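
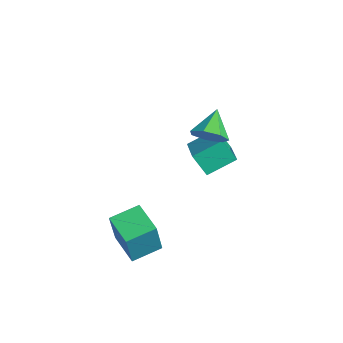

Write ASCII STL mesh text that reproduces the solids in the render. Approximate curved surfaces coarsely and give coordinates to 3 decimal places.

solid 
facet normal -0.983 -0.089 0.163
outer loop
vertex 2.381 -2.249 -1.589
vertex 2.306 -0.855 -1.283
vertex 2.042 -1.865 -3.419
endloop
endfacet
facet normal 0.052 -0.975 -0.214
outer loop
vertex 3.594 -1.725 -3.677
vertex 2.381 -2.249 -1.589
vertex 2.042 -1.865 -3.419
endloop
endfacet
facet normal -0.983 -0.089 0.163
outer loop
vertex 2.042 -1.865 -3.419
vertex 2.306 -0.855 -1.283
vertex 1.967 -0.471 -3.113
endloop
endfacet
facet normal -0.178 0.202 -0.963
outer loop
vertex 1.967 -0.471 -3.113
vertex 3.594 -1.725 -3.677
vertex 2.042 -1.865 -3.419
endloop
endfacet
facet normal 0.178 -0.202 0.963
outer loop
vertex 2.381 -2.249 -1.589
vertex 3.858 -0.715 -1.541
vertex 2.306 -0.855 -1.283
endloop
endfacet
facet normal 0.052 -0.975 -0.214
outer loop
vertex 3.933 -2.109 -1.847
vertex 2.381 -2.249 -1.589
vertex 3.594 -1.725 -3.677
endloop
endfacet
facet normal 0.178 -0.202 0.963
outer loop
vertex 3.933 -2.109 -1.847
vertex 3.858 -0.715 -1.541
vertex 2.381 -2.249 -1.589
endloop
endfacet
facet normal -0.052 0.975 0.214
outer loop
vertex 2.306 -0.855 -1.283
vertex 3.858 -0.715 -1.541
vertex 1.967 -0.471 -3.113
endloop
endfacet
facet normal -0.178 0.202 -0.963
outer loop
vertex 3.519 -0.331 -3.371
vertex 3.594 -1.725 -3.677
vertex 1.967 -0.471 -3.113
endloop
endfacet
facet normal -0.052 0.975 0.214
outer loop
vertex 1.967 -0.471 -3.113
vertex 3.858 -0.715 -1.541
vertex 3.519 -0.331 -3.371
endloop
endfacet
facet normal 0.983 0.089 -0.163
outer loop
vertex 3.519 -0.331 -3.371
vertex 3.933 -2.109 -1.847
vertex 3.594 -1.725 -3.677
endloop
endfacet
facet normal 0.983 0.089 -0.163
outer loop
vertex 3.858 -0.715 -1.541
vertex 3.933 -2.109 -1.847
vertex 3.519 -0.331 -3.371
endloop
endfacet
facet normal 0.639 -0.540 -0.548
outer loop
vertex 2.214 2.084 2.571
vertex 1.927 2.477 1.85
vertex 2.578 2.715 2.374
endloop
endfacet
facet normal 0.226 0.169 0.959
outer loop
vertex 2.214 2.084 2.571
vertex 2.578 2.715 2.374
vertex 0.993 3.263 2.65
endloop
endfacet
facet normal 0.639 -0.539 -0.549
outer loop
vertex 2.578 2.715 2.374
vertex 1.927 2.477 1.85
vertex 2.452 3.167 1.783
endloop
endfacet
facet normal 0.359 0.777 0.518
outer loop
vertex 2.578 2.715 2.374
vertex 2.452 3.167 1.783
vertex 0.993 3.263 2.65
endloop
endfacet
facet normal 0.639 -0.539 -0.549
outer loop
vertex 2.452 3.167 1.783
vertex 1.927 2.477 1.85
vertex 1.93 3.099 1.242
endloop
endfacet
facet normal -0.006 0.993 -0.119
outer loop
vertex 2.452 3.167 1.783
vertex 1.93 3.099 1.242
vertex 0.993 3.263 2.65
endloop
endfacet
facet normal 0.640 -0.539 -0.548
outer loop
vertex 1.93 3.099 1.242
vertex 1.927 2.477 1.85
vertex 1.406 2.562 1.158
endloop
endfacet
facet normal -0.593 0.653 -0.471
outer loop
vertex 1.93 3.099 1.242
vertex 1.406 2.562 1.158
vertex 0.993 3.263 2.65
endloop
endfacet
facet normal 0.640 -0.539 -0.548
outer loop
vertex 1.406 2.562 1.158
vertex 1.927 2.477 1.85
vertex 1.274 1.961 1.595
endloop
endfacet
facet normal -0.962 0.013 -0.272
outer loop
vertex 1.406 2.562 1.158
vertex 1.274 1.961 1.595
vertex 0.993 3.263 2.65
endloop
endfacet
facet normal 0.640 -0.538 -0.548
outer loop
vertex 1.274 1.961 1.595
vertex 1.927 2.477 1.85
vertex 1.634 1.748 2.224
endloop
endfacet
facet normal -0.834 -0.445 0.327
outer loop
vertex 1.274 1.961 1.595
vertex 1.634 1.748 2.224
vertex 0.993 3.263 2.65
endloop
endfacet
facet normal 0.640 -0.538 -0.548
outer loop
vertex 1.634 1.748 2.224
vertex 1.927 2.477 1.85
vertex 2.214 2.084 2.571
endloop
endfacet
facet normal -0.306 -0.375 0.875
outer loop
vertex 1.634 1.748 2.224
vertex 2.214 2.084 2.571
vertex 0.993 3.263 2.65
endloop
endfacet
facet normal -0.463 -0.366 0.808
outer loop
vertex -0.001 2.559 -1.165
vertex 0.102 3.945 -0.478
vertex -1.716 3.061 -1.92
endloop
endfacet
facet normal -0.067 -0.894 -0.443
outer loop
vertex -1.142 3.515 -2.922
vertex -0.001 2.559 -1.165
vertex -1.716 3.061 -1.92
endloop
endfacet
facet normal -0.463 -0.366 0.808
outer loop
vertex -1.716 3.061 -1.92
vertex 0.102 3.945 -0.478
vertex -1.613 4.447 -1.233
endloop
endfacet
facet normal -0.884 0.259 -0.389
outer loop
vertex -1.613 4.447 -1.233
vertex -1.142 3.515 -2.922
vertex -1.716 3.061 -1.92
endloop
endfacet
facet normal 0.884 -0.259 0.389
outer loop
vertex -0.001 2.559 -1.165
vertex 0.676 4.399 -1.48
vertex 0.102 3.945 -0.478
endloop
endfacet
facet normal -0.067 -0.894 -0.443
outer loop
vertex 0.573 3.013 -2.167
vertex -0.001 2.559 -1.165
vertex -1.142 3.515 -2.922
endloop
endfacet
facet normal 0.884 -0.259 0.389
outer loop
vertex 0.573 3.013 -2.167
vertex 0.676 4.399 -1.48
vertex -0.001 2.559 -1.165
endloop
endfacet
facet normal 0.067 0.894 0.443
outer loop
vertex 0.102 3.945 -0.478
vertex 0.676 4.399 -1.48
vertex -1.613 4.447 -1.233
endloop
endfacet
facet normal -0.884 0.259 -0.389
outer loop
vertex -1.039 4.901 -2.235
vertex -1.142 3.515 -2.922
vertex -1.613 4.447 -1.233
endloop
endfacet
facet normal 0.067 0.894 0.443
outer loop
vertex -1.613 4.447 -1.233
vertex 0.676 4.399 -1.48
vertex -1.039 4.901 -2.235
endloop
endfacet
facet normal 0.463 0.366 -0.808
outer loop
vertex -1.039 4.901 -2.235
vertex 0.573 3.013 -2.167
vertex -1.142 3.515 -2.922
endloop
endfacet
facet normal 0.463 0.366 -0.808
outer loop
vertex 0.676 4.399 -1.48
vertex 0.573 3.013 -2.167
vertex -1.039 4.901 -2.235
endloop
endfacet

endsolid


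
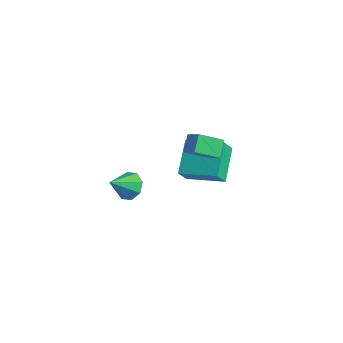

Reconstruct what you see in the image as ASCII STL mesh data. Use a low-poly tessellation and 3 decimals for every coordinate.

solid 
facet normal -0.881 -0.426 -0.208
outer loop
vertex -1.213 1.301 1.839
vertex -1.301 1.87 1.046
vertex -0.409 0.101 0.888
endloop
endfacet
facet normal 0.090 -0.581 0.809
outer loop
vertex 1.141 0.85 1.254
vertex -1.213 1.301 1.839
vertex -0.409 0.101 0.888
endloop
endfacet
facet normal -0.881 -0.426 -0.208
outer loop
vertex -0.409 0.101 0.888
vertex -1.301 1.87 1.046
vertex -0.497 0.67 0.095
endloop
endfacet
facet normal 0.465 -0.694 -0.550
outer loop
vertex -0.497 0.67 0.095
vertex 1.141 0.85 1.254
vertex -0.409 0.101 0.888
endloop
endfacet
facet normal -0.465 0.694 0.550
outer loop
vertex -1.213 1.301 1.839
vertex 0.249 2.619 1.412
vertex -1.301 1.87 1.046
endloop
endfacet
facet normal 0.090 -0.581 0.809
outer loop
vertex 0.337 2.05 2.205
vertex -1.213 1.301 1.839
vertex 1.141 0.85 1.254
endloop
endfacet
facet normal -0.465 0.694 0.550
outer loop
vertex 0.337 2.05 2.205
vertex 0.249 2.619 1.412
vertex -1.213 1.301 1.839
endloop
endfacet
facet normal -0.090 0.581 -0.809
outer loop
vertex -1.301 1.87 1.046
vertex 0.249 2.619 1.412
vertex -0.497 0.67 0.095
endloop
endfacet
facet normal 0.465 -0.694 -0.550
outer loop
vertex 1.053 1.419 0.461
vertex 1.141 0.85 1.254
vertex -0.497 0.67 0.095
endloop
endfacet
facet normal -0.090 0.581 -0.809
outer loop
vertex -0.497 0.67 0.095
vertex 0.249 2.619 1.412
vertex 1.053 1.419 0.461
endloop
endfacet
facet normal 0.881 0.426 0.208
outer loop
vertex 1.053 1.419 0.461
vertex 0.337 2.05 2.205
vertex 1.141 0.85 1.254
endloop
endfacet
facet normal 0.881 0.426 0.208
outer loop
vertex 0.249 2.619 1.412
vertex 0.337 2.05 2.205
vertex 1.053 1.419 0.461
endloop
endfacet
facet normal 0.099 0.768 -0.632
outer loop
vertex 0.937 -3.283 2.754
vertex 0.251 -3.237 2.702
vertex 0.729 -2.959 3.115
endloop
endfacet
facet normal 0.765 -0.193 0.614
outer loop
vertex 0.937 -3.283 2.754
vertex 0.729 -2.959 3.115
vertex 0.129 -4.183 3.478
endloop
endfacet
facet normal 0.097 0.770 -0.631
outer loop
vertex 0.729 -2.959 3.115
vertex 0.251 -3.237 2.702
vertex 0.24 -2.799 3.235
endloop
endfacet
facet normal 0.280 0.144 0.949
outer loop
vertex 0.729 -2.959 3.115
vertex 0.24 -2.799 3.235
vertex 0.129 -4.183 3.478
endloop
endfacet
facet normal 0.101 0.770 -0.630
outer loop
vertex 0.24 -2.799 3.235
vertex 0.251 -3.237 2.702
vertex -0.242 -2.894 3.042
endloop
endfacet
facet normal -0.397 0.190 0.898
outer loop
vertex 0.24 -2.799 3.235
vertex -0.242 -2.894 3.042
vertex 0.129 -4.183 3.478
endloop
endfacet
facet normal 0.099 0.769 -0.632
outer loop
vertex -0.242 -2.894 3.042
vertex 0.251 -3.237 2.702
vertex -0.436 -3.191 2.65
endloop
endfacet
facet normal -0.867 -0.083 0.492
outer loop
vertex -0.242 -2.894 3.042
vertex -0.436 -3.191 2.65
vertex 0.129 -4.183 3.478
endloop
endfacet
facet normal 0.099 0.769 -0.631
outer loop
vertex -0.436 -3.191 2.65
vertex 0.251 -3.237 2.702
vertex -0.227 -3.514 2.289
endloop
endfacet
facet normal -0.856 -0.516 -0.034
outer loop
vertex -0.436 -3.191 2.65
vertex -0.227 -3.514 2.289
vertex 0.129 -4.183 3.478
endloop
endfacet
facet normal 0.099 0.770 -0.631
outer loop
vertex -0.227 -3.514 2.289
vertex 0.251 -3.237 2.702
vertex 0.262 -3.675 2.169
endloop
endfacet
facet normal -0.371 -0.852 -0.368
outer loop
vertex -0.227 -3.514 2.289
vertex 0.262 -3.675 2.169
vertex 0.129 -4.183 3.478
endloop
endfacet
facet normal 0.099 0.770 -0.631
outer loop
vertex 0.262 -3.675 2.169
vertex 0.251 -3.237 2.702
vertex 0.744 -3.579 2.362
endloop
endfacet
facet normal 0.306 -0.898 -0.317
outer loop
vertex 0.262 -3.675 2.169
vertex 0.744 -3.579 2.362
vertex 0.129 -4.183 3.478
endloop
endfacet
facet normal 0.099 0.770 -0.630
outer loop
vertex 0.744 -3.579 2.362
vertex 0.251 -3.237 2.702
vertex 0.937 -3.283 2.754
endloop
endfacet
facet normal 0.776 -0.625 0.090
outer loop
vertex 0.744 -3.579 2.362
vertex 0.937 -3.283 2.754
vertex 0.129 -4.183 3.478
endloop
endfacet
facet normal -0.393 0.653 0.647
outer loop
vertex 1.179 -0.295 4.77
vertex 1.722 0.614 4.183
vertex 0.457 -0.205 4.241
endloop
endfacet
facet normal -0.449 -0.750 0.485
outer loop
vertex 0.798 -0.774 3.677
vertex 1.179 -0.295 4.77
vertex 0.457 -0.205 4.241
endloop
endfacet
facet normal -0.393 0.654 0.647
outer loop
vertex 0.457 -0.205 4.241
vertex 1.722 0.614 4.183
vertex 0.999 0.703 3.653
endloop
endfacet
facet normal -0.804 0.100 -0.587
outer loop
vertex 0.999 0.703 3.653
vertex 0.798 -0.774 3.677
vertex 0.457 -0.205 4.241
endloop
endfacet
facet normal 0.803 -0.101 0.587
outer loop
vertex 1.179 -0.295 4.77
vertex 2.063 0.045 3.619
vertex 1.722 0.614 4.183
endloop
endfacet
facet normal -0.448 -0.751 0.485
outer loop
vertex 1.521 -0.863 4.207
vertex 1.179 -0.295 4.77
vertex 0.798 -0.774 3.677
endloop
endfacet
facet normal 0.803 -0.099 0.588
outer loop
vertex 1.521 -0.863 4.207
vertex 2.063 0.045 3.619
vertex 1.179 -0.295 4.77
endloop
endfacet
facet normal 0.448 0.750 -0.486
outer loop
vertex 1.722 0.614 4.183
vertex 2.063 0.045 3.619
vertex 0.999 0.703 3.653
endloop
endfacet
facet normal -0.803 0.100 -0.588
outer loop
vertex 1.341 0.135 3.09
vertex 0.798 -0.774 3.677
vertex 0.999 0.703 3.653
endloop
endfacet
facet normal 0.449 0.751 -0.485
outer loop
vertex 0.999 0.703 3.653
vertex 2.063 0.045 3.619
vertex 1.341 0.135 3.09
endloop
endfacet
facet normal 0.394 -0.653 -0.647
outer loop
vertex 1.341 0.135 3.09
vertex 1.521 -0.863 4.207
vertex 0.798 -0.774 3.677
endloop
endfacet
facet normal 0.393 -0.653 -0.647
outer loop
vertex 2.063 0.045 3.619
vertex 1.521 -0.863 4.207
vertex 1.341 0.135 3.09
endloop
endfacet

endsolid


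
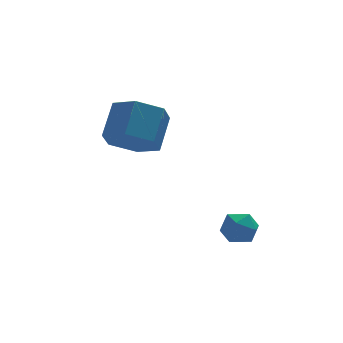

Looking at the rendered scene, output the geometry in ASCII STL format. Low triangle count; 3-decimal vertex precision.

solid 
facet normal -0.397 -0.596 -0.698
outer loop
vertex -0.314 2.138 1.398
vertex -1.234 2.299 1.784
vertex -0.876 2.907 1.061
endloop
endfacet
facet normal 0.730 0.256 -0.633
outer loop
vertex -0.314 2.138 1.398
vertex -0.876 2.907 1.061
vertex 0.273 3.02 2.431
endloop
endfacet
facet normal 0.730 0.255 -0.634
outer loop
vertex 0.273 3.02 2.431
vertex -0.876 2.907 1.061
vertex -0.289 3.789 2.093
endloop
endfacet
facet normal 0.397 0.597 0.698
outer loop
vertex 0.273 3.02 2.431
vertex -0.289 3.789 2.093
vertex -0.646 3.181 2.816
endloop
endfacet
facet normal -0.397 -0.596 -0.698
outer loop
vertex -0.876 2.907 1.061
vertex -1.234 2.299 1.784
vertex -1.796 3.067 1.447
endloop
endfacet
facet normal -0.117 0.787 -0.606
outer loop
vertex -0.876 2.907 1.061
vertex -1.796 3.067 1.447
vertex -0.289 3.789 2.093
endloop
endfacet
facet normal -0.117 0.787 -0.606
outer loop
vertex -0.289 3.789 2.093
vertex -1.796 3.067 1.447
vertex -1.208 3.95 2.479
endloop
endfacet
facet normal 0.397 0.596 0.698
outer loop
vertex -0.289 3.789 2.093
vertex -1.208 3.95 2.479
vertex -0.646 3.181 2.816
endloop
endfacet
facet normal -0.397 -0.596 -0.698
outer loop
vertex -1.796 3.067 1.447
vertex -1.234 2.299 1.784
vertex -2.153 2.46 2.169
endloop
endfacet
facet normal -0.847 0.531 0.028
outer loop
vertex -1.796 3.067 1.447
vertex -2.153 2.46 2.169
vertex -1.208 3.95 2.479
endloop
endfacet
facet normal -0.847 0.531 0.028
outer loop
vertex -1.208 3.95 2.479
vertex -2.153 2.46 2.169
vertex -1.566 3.342 3.202
endloop
endfacet
facet normal 0.397 0.596 0.698
outer loop
vertex -1.208 3.95 2.479
vertex -1.566 3.342 3.202
vertex -0.646 3.181 2.816
endloop
endfacet
facet normal -0.397 -0.597 -0.698
outer loop
vertex -2.153 2.46 2.169
vertex -1.234 2.299 1.784
vertex -1.591 1.691 2.507
endloop
endfacet
facet normal -0.731 -0.256 0.633
outer loop
vertex -2.153 2.46 2.169
vertex -1.591 1.691 2.507
vertex -1.566 3.342 3.202
endloop
endfacet
facet normal -0.730 -0.256 0.634
outer loop
vertex -1.566 3.342 3.202
vertex -1.591 1.691 2.507
vertex -1.004 2.573 3.539
endloop
endfacet
facet normal 0.397 0.596 0.698
outer loop
vertex -1.566 3.342 3.202
vertex -1.004 2.573 3.539
vertex -0.646 3.181 2.816
endloop
endfacet
facet normal -0.397 -0.596 -0.698
outer loop
vertex -1.591 1.691 2.507
vertex -1.234 2.299 1.784
vertex -0.672 1.53 2.121
endloop
endfacet
facet normal 0.117 -0.787 0.606
outer loop
vertex -1.591 1.691 2.507
vertex -0.672 1.53 2.121
vertex -1.004 2.573 3.539
endloop
endfacet
facet normal 0.117 -0.787 0.606
outer loop
vertex -1.004 2.573 3.539
vertex -0.672 1.53 2.121
vertex -0.084 2.413 3.153
endloop
endfacet
facet normal 0.397 0.596 0.698
outer loop
vertex -1.004 2.573 3.539
vertex -0.084 2.413 3.153
vertex -0.646 3.181 2.816
endloop
endfacet
facet normal -0.397 -0.596 -0.698
outer loop
vertex -0.672 1.53 2.121
vertex -1.234 2.299 1.784
vertex -0.314 2.138 1.398
endloop
endfacet
facet normal 0.847 -0.531 -0.028
outer loop
vertex -0.672 1.53 2.121
vertex -0.314 2.138 1.398
vertex -0.084 2.413 3.153
endloop
endfacet
facet normal 0.847 -0.531 -0.028
outer loop
vertex -0.084 2.413 3.153
vertex -0.314 2.138 1.398
vertex 0.273 3.02 2.431
endloop
endfacet
facet normal 0.397 0.596 0.698
outer loop
vertex -0.084 2.413 3.153
vertex 0.273 3.02 2.431
vertex -0.646 3.181 2.816
endloop
endfacet
facet normal -0.272 0.887 0.374
outer loop
vertex 1.086 -0.294 -1.066
vertex 1.135 -0.554 -0.413
vertex 1.696 -0.255 -0.715
endloop
endfacet
facet normal 0.078 0.967 -0.244
outer loop
vertex 1.086 -0.294 -1.066
vertex 1.696 -0.255 -0.715
vertex 1.693 -0.427 -1.398
endloop
endfacet
facet normal -0.276 0.605 -0.747
outer loop
vertex 1.086 -0.294 -1.066
vertex 1.693 -0.427 -1.398
vertex 1.129 -0.832 -1.518
endloop
endfacet
facet normal -0.846 0.302 -0.440
outer loop
vertex 1.086 -0.294 -1.066
vertex 1.129 -0.832 -1.518
vertex 0.784 -0.911 -0.909
endloop
endfacet
facet normal -0.842 0.476 0.253
outer loop
vertex 1.086 -0.294 -1.066
vertex 0.784 -0.911 -0.909
vertex 1.135 -0.554 -0.413
endloop
endfacet
facet normal 0.723 0.669 -0.172
outer loop
vertex 1.693 -0.427 -1.398
vertex 1.696 -0.255 -0.715
vertex 2.116 -0.769 -0.951
endloop
endfacet
facet normal 0.157 0.540 0.827
outer loop
vertex 1.696 -0.255 -0.715
vertex 1.135 -0.554 -0.413
vertex 1.771 -0.848 -0.342
endloop
endfacet
facet normal -0.766 -0.123 0.631
outer loop
vertex 1.135 -0.554 -0.413
vertex 0.784 -0.911 -0.909
vertex 1.207 -1.253 -0.462
endloop
endfacet
facet normal -0.772 -0.406 -0.490
outer loop
vertex 0.784 -0.911 -0.909
vertex 1.129 -0.832 -1.518
vertex 1.204 -1.425 -1.145
endloop
endfacet
facet normal 0.149 0.084 -0.985
outer loop
vertex 1.129 -0.832 -1.518
vertex 1.693 -0.427 -1.398
vertex 1.765 -1.126 -1.447
endloop
endfacet
facet normal 0.846 -0.302 0.440
outer loop
vertex 1.814 -1.386 -0.794
vertex 2.116 -0.769 -0.951
vertex 1.771 -0.848 -0.342
endloop
endfacet
facet normal 0.276 -0.605 0.747
outer loop
vertex 1.814 -1.386 -0.794
vertex 1.771 -0.848 -0.342
vertex 1.207 -1.253 -0.462
endloop
endfacet
facet normal -0.078 -0.967 0.244
outer loop
vertex 1.814 -1.386 -0.794
vertex 1.207 -1.253 -0.462
vertex 1.204 -1.425 -1.145
endloop
endfacet
facet normal 0.272 -0.887 -0.374
outer loop
vertex 1.814 -1.386 -0.794
vertex 1.204 -1.425 -1.145
vertex 1.765 -1.126 -1.447
endloop
endfacet
facet normal 0.842 -0.476 -0.253
outer loop
vertex 1.814 -1.386 -0.794
vertex 1.765 -1.126 -1.447
vertex 2.116 -0.769 -0.951
endloop
endfacet
facet normal 0.772 0.406 0.490
outer loop
vertex 1.771 -0.848 -0.342
vertex 2.116 -0.769 -0.951
vertex 1.696 -0.255 -0.715
endloop
endfacet
facet normal -0.149 -0.084 0.985
outer loop
vertex 1.207 -1.253 -0.462
vertex 1.771 -0.848 -0.342
vertex 1.135 -0.554 -0.413
endloop
endfacet
facet normal -0.723 -0.669 0.172
outer loop
vertex 1.204 -1.425 -1.145
vertex 1.207 -1.253 -0.462
vertex 0.784 -0.911 -0.909
endloop
endfacet
facet normal -0.157 -0.540 -0.827
outer loop
vertex 1.765 -1.126 -1.447
vertex 1.204 -1.425 -1.145
vertex 1.129 -0.832 -1.518
endloop
endfacet
facet normal 0.766 0.123 -0.631
outer loop
vertex 2.116 -0.769 -0.951
vertex 1.765 -1.126 -1.447
vertex 1.693 -0.427 -1.398
endloop
endfacet

endsolid


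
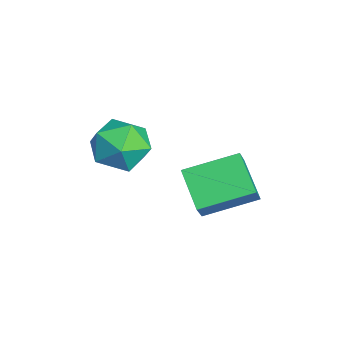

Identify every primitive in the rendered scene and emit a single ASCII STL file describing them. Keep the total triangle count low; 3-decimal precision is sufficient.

solid 
facet normal -0.543 0.389 0.744
outer loop
vertex -0.412 -0.391 -0.277
vertex -0.661 -1.485 0.114
vertex 0.3 -0.914 0.517
endloop
endfacet
facet normal -0.012 0.830 0.558
outer loop
vertex -0.412 -0.391 -0.277
vertex 0.3 -0.914 0.517
vertex 0.768 -0.3 -0.386
endloop
endfacet
facet normal -0.088 0.987 -0.133
outer loop
vertex -0.412 -0.391 -0.277
vertex 0.768 -0.3 -0.386
vertex 0.095 -0.49 -1.347
endloop
endfacet
facet normal -0.666 0.644 -0.375
outer loop
vertex -0.412 -0.391 -0.277
vertex 0.095 -0.49 -1.347
vertex -0.788 -1.223 -1.038
endloop
endfacet
facet normal -0.947 0.275 0.167
outer loop
vertex -0.412 -0.391 -0.277
vertex -0.788 -1.223 -1.038
vertex -0.661 -1.485 0.114
endloop
endfacet
facet normal 0.603 0.479 0.638
outer loop
vertex 0.768 -0.3 -0.386
vertex 0.3 -0.914 0.517
vertex 1.248 -1.337 -0.062
endloop
endfacet
facet normal -0.255 -0.233 0.938
outer loop
vertex 0.3 -0.914 0.517
vertex -0.661 -1.485 0.114
vertex 0.365 -2.07 0.247
endloop
endfacet
facet normal -0.908 -0.419 0.005
outer loop
vertex -0.661 -1.485 0.114
vertex -0.788 -1.223 -1.038
vertex -0.308 -2.26 -0.714
endloop
endfacet
facet normal -0.454 0.178 -0.873
outer loop
vertex -0.788 -1.223 -1.038
vertex 0.095 -0.49 -1.347
vertex 0.16 -1.646 -1.617
endloop
endfacet
facet normal 0.480 0.733 -0.481
outer loop
vertex 0.095 -0.49 -1.347
vertex 0.768 -0.3 -0.386
vertex 1.121 -1.075 -1.214
endloop
endfacet
facet normal 0.666 -0.644 0.375
outer loop
vertex 0.872 -2.169 -0.823
vertex 1.248 -1.337 -0.062
vertex 0.365 -2.07 0.247
endloop
endfacet
facet normal 0.088 -0.987 0.133
outer loop
vertex 0.872 -2.169 -0.823
vertex 0.365 -2.07 0.247
vertex -0.308 -2.26 -0.714
endloop
endfacet
facet normal 0.012 -0.830 -0.558
outer loop
vertex 0.872 -2.169 -0.823
vertex -0.308 -2.26 -0.714
vertex 0.16 -1.646 -1.617
endloop
endfacet
facet normal 0.543 -0.389 -0.744
outer loop
vertex 0.872 -2.169 -0.823
vertex 0.16 -1.646 -1.617
vertex 1.121 -1.075 -1.214
endloop
endfacet
facet normal 0.947 -0.275 -0.167
outer loop
vertex 0.872 -2.169 -0.823
vertex 1.121 -1.075 -1.214
vertex 1.248 -1.337 -0.062
endloop
endfacet
facet normal 0.454 -0.178 0.873
outer loop
vertex 0.365 -2.07 0.247
vertex 1.248 -1.337 -0.062
vertex 0.3 -0.914 0.517
endloop
endfacet
facet normal -0.480 -0.733 0.481
outer loop
vertex -0.308 -2.26 -0.714
vertex 0.365 -2.07 0.247
vertex -0.661 -1.485 0.114
endloop
endfacet
facet normal -0.603 -0.479 -0.638
outer loop
vertex 0.16 -1.646 -1.617
vertex -0.308 -2.26 -0.714
vertex -0.788 -1.223 -1.038
endloop
endfacet
facet normal 0.255 0.233 -0.938
outer loop
vertex 1.121 -1.075 -1.214
vertex 0.16 -1.646 -1.617
vertex 0.095 -0.49 -1.347
endloop
endfacet
facet normal 0.908 0.419 -0.005
outer loop
vertex 1.248 -1.337 -0.062
vertex 1.121 -1.075 -1.214
vertex 0.768 -0.3 -0.386
endloop
endfacet
facet normal -0.830 -0.213 0.515
outer loop
vertex 0.351 0.728 -1.94
vertex 0.227 2.729 -1.312
vertex -0.292 0.981 -2.872
endloop
endfacet
facet normal 0.059 -0.952 -0.299
outer loop
vertex 1.153 1.351 -3.768
vertex 0.351 0.728 -1.94
vertex -0.292 0.981 -2.872
endloop
endfacet
facet normal -0.830 -0.213 0.515
outer loop
vertex -0.292 0.981 -2.872
vertex 0.227 2.729 -1.312
vertex -0.416 2.981 -2.244
endloop
endfacet
facet normal -0.554 0.218 -0.803
outer loop
vertex -0.416 2.981 -2.244
vertex 1.153 1.351 -3.768
vertex -0.292 0.981 -2.872
endloop
endfacet
facet normal 0.554 -0.218 0.804
outer loop
vertex 0.351 0.728 -1.94
vertex 1.672 3.099 -2.208
vertex 0.227 2.729 -1.312
endloop
endfacet
facet normal 0.059 -0.953 -0.299
outer loop
vertex 1.796 1.099 -2.836
vertex 0.351 0.728 -1.94
vertex 1.153 1.351 -3.768
endloop
endfacet
facet normal 0.554 -0.218 0.803
outer loop
vertex 1.796 1.099 -2.836
vertex 1.672 3.099 -2.208
vertex 0.351 0.728 -1.94
endloop
endfacet
facet normal -0.059 0.953 0.298
outer loop
vertex 0.227 2.729 -1.312
vertex 1.672 3.099 -2.208
vertex -0.416 2.981 -2.244
endloop
endfacet
facet normal -0.554 0.218 -0.803
outer loop
vertex 1.029 3.352 -3.14
vertex 1.153 1.351 -3.768
vertex -0.416 2.981 -2.244
endloop
endfacet
facet normal -0.059 0.952 0.299
outer loop
vertex -0.416 2.981 -2.244
vertex 1.672 3.099 -2.208
vertex 1.029 3.352 -3.14
endloop
endfacet
facet normal 0.830 0.213 -0.515
outer loop
vertex 1.029 3.352 -3.14
vertex 1.796 1.099 -2.836
vertex 1.153 1.351 -3.768
endloop
endfacet
facet normal 0.830 0.213 -0.515
outer loop
vertex 1.672 3.099 -2.208
vertex 1.796 1.099 -2.836
vertex 1.029 3.352 -3.14
endloop
endfacet

endsolid


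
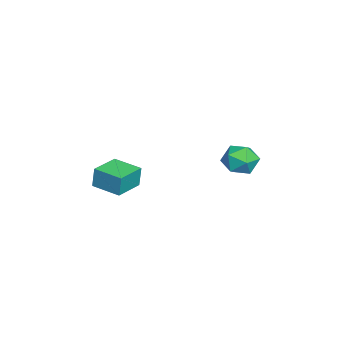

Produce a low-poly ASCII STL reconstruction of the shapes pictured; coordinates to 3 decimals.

solid 
facet normal -0.869 0.491 -0.055
outer loop
vertex -0.305 -2.303 -0.551
vertex 0.491 -0.909 -0.675
vertex -0.294 -2.415 -1.736
endloop
endfacet
facet normal -0.494 -0.866 0.077
outer loop
vertex 1.149 -3.231 -1.645
vertex -0.305 -2.303 -0.551
vertex -0.294 -2.415 -1.736
endloop
endfacet
facet normal -0.869 0.492 -0.055
outer loop
vertex -0.294 -2.415 -1.736
vertex 0.491 -0.909 -0.675
vertex 0.503 -1.021 -1.86
endloop
endfacet
facet normal 0.010 -0.094 -0.996
outer loop
vertex 0.503 -1.021 -1.86
vertex 1.149 -3.231 -1.645
vertex -0.294 -2.415 -1.736
endloop
endfacet
facet normal -0.010 0.094 0.996
outer loop
vertex -0.305 -2.303 -0.551
vertex 1.934 -1.725 -0.584
vertex 0.491 -0.909 -0.675
endloop
endfacet
facet normal -0.495 -0.866 0.077
outer loop
vertex 1.137 -3.119 -0.46
vertex -0.305 -2.303 -0.551
vertex 1.149 -3.231 -1.645
endloop
endfacet
facet normal -0.010 0.094 0.996
outer loop
vertex 1.137 -3.119 -0.46
vertex 1.934 -1.725 -0.584
vertex -0.305 -2.303 -0.551
endloop
endfacet
facet normal 0.494 0.866 -0.077
outer loop
vertex 0.491 -0.909 -0.675
vertex 1.934 -1.725 -0.584
vertex 0.503 -1.021 -1.86
endloop
endfacet
facet normal 0.010 -0.094 -0.996
outer loop
vertex 1.945 -1.837 -1.769
vertex 1.149 -3.231 -1.645
vertex 0.503 -1.021 -1.86
endloop
endfacet
facet normal 0.495 0.866 -0.077
outer loop
vertex 0.503 -1.021 -1.86
vertex 1.934 -1.725 -0.584
vertex 1.945 -1.837 -1.769
endloop
endfacet
facet normal 0.869 -0.491 0.055
outer loop
vertex 1.945 -1.837 -1.769
vertex 1.137 -3.119 -0.46
vertex 1.149 -3.231 -1.645
endloop
endfacet
facet normal 0.869 -0.492 0.055
outer loop
vertex 1.934 -1.725 -0.584
vertex 1.137 -3.119 -0.46
vertex 1.945 -1.837 -1.769
endloop
endfacet
facet normal -0.545 0.838 -0.040
outer loop
vertex 0.248 4.442 -0.263
vertex -0.018 4.316 0.713
vertex 0.819 4.849 0.477
endloop
endfacet
facet normal 0.010 0.873 -0.488
outer loop
vertex 0.248 4.442 -0.263
vertex 0.819 4.849 0.477
vertex 1.265 4.398 -0.321
endloop
endfacet
facet normal -0.040 0.327 -0.944
outer loop
vertex 0.248 4.442 -0.263
vertex 1.265 4.398 -0.321
vertex 0.704 3.586 -0.579
endloop
endfacet
facet normal -0.626 -0.046 -0.778
outer loop
vertex 0.248 4.442 -0.263
vertex 0.704 3.586 -0.579
vertex -0.088 3.535 0.061
endloop
endfacet
facet normal -0.938 0.268 -0.221
outer loop
vertex 0.248 4.442 -0.263
vertex -0.088 3.535 0.061
vertex -0.018 4.316 0.713
endloop
endfacet
facet normal 0.607 0.788 -0.106
outer loop
vertex 1.265 4.398 -0.321
vertex 0.819 4.849 0.477
vertex 1.628 4.245 0.619
endloop
endfacet
facet normal -0.291 0.730 0.618
outer loop
vertex 0.819 4.849 0.477
vertex -0.018 4.316 0.713
vertex 0.836 4.194 1.259
endloop
endfacet
facet normal -0.926 -0.190 0.327
outer loop
vertex -0.018 4.316 0.713
vertex -0.088 3.535 0.061
vertex 0.275 3.382 1.001
endloop
endfacet
facet normal -0.421 -0.700 -0.577
outer loop
vertex -0.088 3.535 0.061
vertex 0.704 3.586 -0.579
vertex 0.721 2.931 0.203
endloop
endfacet
facet normal 0.527 -0.095 -0.845
outer loop
vertex 0.704 3.586 -0.579
vertex 1.265 4.398 -0.321
vertex 1.558 3.464 -0.033
endloop
endfacet
facet normal 0.626 0.046 0.778
outer loop
vertex 1.292 3.338 0.943
vertex 1.628 4.245 0.619
vertex 0.836 4.194 1.259
endloop
endfacet
facet normal 0.040 -0.327 0.944
outer loop
vertex 1.292 3.338 0.943
vertex 0.836 4.194 1.259
vertex 0.275 3.382 1.001
endloop
endfacet
facet normal -0.010 -0.873 0.488
outer loop
vertex 1.292 3.338 0.943
vertex 0.275 3.382 1.001
vertex 0.721 2.931 0.203
endloop
endfacet
facet normal 0.545 -0.838 0.040
outer loop
vertex 1.292 3.338 0.943
vertex 0.721 2.931 0.203
vertex 1.558 3.464 -0.033
endloop
endfacet
facet normal 0.938 -0.268 0.221
outer loop
vertex 1.292 3.338 0.943
vertex 1.558 3.464 -0.033
vertex 1.628 4.245 0.619
endloop
endfacet
facet normal 0.421 0.700 0.577
outer loop
vertex 0.836 4.194 1.259
vertex 1.628 4.245 0.619
vertex 0.819 4.849 0.477
endloop
endfacet
facet normal -0.527 0.095 0.845
outer loop
vertex 0.275 3.382 1.001
vertex 0.836 4.194 1.259
vertex -0.018 4.316 0.713
endloop
endfacet
facet normal -0.607 -0.788 0.106
outer loop
vertex 0.721 2.931 0.203
vertex 0.275 3.382 1.001
vertex -0.088 3.535 0.061
endloop
endfacet
facet normal 0.291 -0.730 -0.618
outer loop
vertex 1.558 3.464 -0.033
vertex 0.721 2.931 0.203
vertex 0.704 3.586 -0.579
endloop
endfacet
facet normal 0.926 0.190 -0.327
outer loop
vertex 1.628 4.245 0.619
vertex 1.558 3.464 -0.033
vertex 1.265 4.398 -0.321
endloop
endfacet

endsolid


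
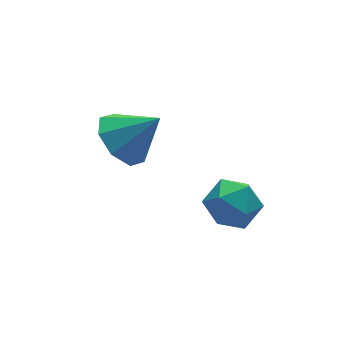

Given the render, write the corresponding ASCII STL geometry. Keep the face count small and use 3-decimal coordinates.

solid 
facet normal -0.639 0.323 -0.699
outer loop
vertex 2.157 3.497 -3.055
vertex 1.499 3.457 -2.472
vertex 2.078 4.074 -2.716
endloop
endfacet
facet normal 0.981 0.179 -0.076
outer loop
vertex 2.157 3.497 -3.055
vertex 2.078 4.074 -2.716
vertex 2.361 3.023 -1.528
endloop
endfacet
facet normal -0.638 0.322 -0.700
outer loop
vertex 2.078 4.074 -2.716
vertex 1.499 3.457 -2.472
vertex 1.659 4.29 -2.235
endloop
endfacet
facet normal 0.718 0.597 0.357
outer loop
vertex 2.078 4.074 -2.716
vertex 1.659 4.29 -2.235
vertex 2.361 3.023 -1.528
endloop
endfacet
facet normal -0.639 0.322 -0.699
outer loop
vertex 1.659 4.29 -2.235
vertex 1.499 3.457 -2.472
vertex 1.147 4.018 -1.892
endloop
endfacet
facet normal 0.228 0.568 0.791
outer loop
vertex 1.659 4.29 -2.235
vertex 1.147 4.018 -1.892
vertex 2.361 3.023 -1.528
endloop
endfacet
facet normal -0.638 0.322 -0.699
outer loop
vertex 1.147 4.018 -1.892
vertex 1.499 3.457 -2.472
vertex 0.841 3.418 -1.889
endloop
endfacet
facet normal -0.203 0.108 0.973
outer loop
vertex 1.147 4.018 -1.892
vertex 0.841 3.418 -1.889
vertex 2.361 3.023 -1.528
endloop
endfacet
facet normal -0.638 0.322 -0.699
outer loop
vertex 0.841 3.418 -1.889
vertex 1.499 3.457 -2.472
vertex 0.92 2.841 -2.227
endloop
endfacet
facet normal -0.322 -0.511 0.797
outer loop
vertex 0.841 3.418 -1.889
vertex 0.92 2.841 -2.227
vertex 2.361 3.023 -1.528
endloop
endfacet
facet normal -0.638 0.322 -0.699
outer loop
vertex 0.92 2.841 -2.227
vertex 1.499 3.457 -2.472
vertex 1.339 2.625 -2.709
endloop
endfacet
facet normal -0.060 -0.929 0.365
outer loop
vertex 0.92 2.841 -2.227
vertex 1.339 2.625 -2.709
vertex 2.361 3.023 -1.528
endloop
endfacet
facet normal -0.639 0.322 -0.699
outer loop
vertex 1.339 2.625 -2.709
vertex 1.499 3.457 -2.472
vertex 1.851 2.897 -3.052
endloop
endfacet
facet normal 0.431 -0.900 -0.070
outer loop
vertex 1.339 2.625 -2.709
vertex 1.851 2.897 -3.052
vertex 2.361 3.023 -1.528
endloop
endfacet
facet normal -0.639 0.322 -0.699
outer loop
vertex 1.851 2.897 -3.052
vertex 1.499 3.457 -2.472
vertex 2.157 3.497 -3.055
endloop
endfacet
facet normal 0.862 -0.441 -0.252
outer loop
vertex 1.851 2.897 -3.052
vertex 2.157 3.497 -3.055
vertex 2.361 3.023 -1.528
endloop
endfacet
facet normal -0.625 0.461 0.630
outer loop
vertex 2.626 1.189 -3.442
vertex 2.848 0.682 -2.851
vertex 3.249 1.376 -2.961
endloop
endfacet
facet normal -0.379 0.915 0.136
outer loop
vertex 2.626 1.189 -3.442
vertex 3.249 1.376 -2.961
vertex 3.297 1.514 -3.758
endloop
endfacet
facet normal -0.557 0.658 -0.506
outer loop
vertex 2.626 1.189 -3.442
vertex 3.297 1.514 -3.758
vertex 2.924 0.905 -4.139
endloop
endfacet
facet normal -0.912 0.046 -0.409
outer loop
vertex 2.626 1.189 -3.442
vertex 2.924 0.905 -4.139
vertex 2.647 0.391 -3.579
endloop
endfacet
facet normal -0.953 -0.075 0.293
outer loop
vertex 2.626 1.189 -3.442
vertex 2.647 0.391 -3.579
vertex 2.848 0.682 -2.851
endloop
endfacet
facet normal 0.332 0.926 0.180
outer loop
vertex 3.297 1.514 -3.758
vertex 3.249 1.376 -2.961
vertex 3.933 1.209 -3.361
endloop
endfacet
facet normal -0.064 0.192 0.979
outer loop
vertex 3.249 1.376 -2.961
vertex 2.848 0.682 -2.851
vertex 3.656 0.695 -2.801
endloop
endfacet
facet normal -0.595 -0.676 0.435
outer loop
vertex 2.848 0.682 -2.851
vertex 2.647 0.391 -3.579
vertex 3.283 0.086 -3.182
endloop
endfacet
facet normal -0.527 -0.480 -0.701
outer loop
vertex 2.647 0.391 -3.579
vertex 2.924 0.905 -4.139
vertex 3.331 0.224 -3.979
endloop
endfacet
facet normal 0.045 0.510 -0.859
outer loop
vertex 2.924 0.905 -4.139
vertex 3.297 1.514 -3.758
vertex 3.732 0.918 -4.089
endloop
endfacet
facet normal 0.912 -0.046 0.409
outer loop
vertex 3.954 0.411 -3.498
vertex 3.933 1.209 -3.361
vertex 3.656 0.695 -2.801
endloop
endfacet
facet normal 0.557 -0.658 0.506
outer loop
vertex 3.954 0.411 -3.498
vertex 3.656 0.695 -2.801
vertex 3.283 0.086 -3.182
endloop
endfacet
facet normal 0.379 -0.915 -0.136
outer loop
vertex 3.954 0.411 -3.498
vertex 3.283 0.086 -3.182
vertex 3.331 0.224 -3.979
endloop
endfacet
facet normal 0.625 -0.461 -0.630
outer loop
vertex 3.954 0.411 -3.498
vertex 3.331 0.224 -3.979
vertex 3.732 0.918 -4.089
endloop
endfacet
facet normal 0.953 0.075 -0.293
outer loop
vertex 3.954 0.411 -3.498
vertex 3.732 0.918 -4.089
vertex 3.933 1.209 -3.361
endloop
endfacet
facet normal 0.527 0.480 0.701
outer loop
vertex 3.656 0.695 -2.801
vertex 3.933 1.209 -3.361
vertex 3.249 1.376 -2.961
endloop
endfacet
facet normal -0.045 -0.510 0.859
outer loop
vertex 3.283 0.086 -3.182
vertex 3.656 0.695 -2.801
vertex 2.848 0.682 -2.851
endloop
endfacet
facet normal -0.332 -0.926 -0.180
outer loop
vertex 3.331 0.224 -3.979
vertex 3.283 0.086 -3.182
vertex 2.647 0.391 -3.579
endloop
endfacet
facet normal 0.064 -0.192 -0.979
outer loop
vertex 3.732 0.918 -4.089
vertex 3.331 0.224 -3.979
vertex 2.924 0.905 -4.139
endloop
endfacet
facet normal 0.595 0.676 -0.435
outer loop
vertex 3.933 1.209 -3.361
vertex 3.732 0.918 -4.089
vertex 3.297 1.514 -3.758
endloop
endfacet

endsolid


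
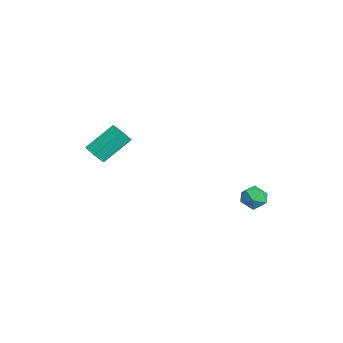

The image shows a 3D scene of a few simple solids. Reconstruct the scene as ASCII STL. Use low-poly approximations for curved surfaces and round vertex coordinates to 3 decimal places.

solid 
facet normal -0.205 0.705 0.679
outer loop
vertex 3.788 3.059 -3.44
vertex 3.425 2.58 -3.052
vertex 4.125 2.675 -2.939
endloop
endfacet
facet normal 0.420 0.834 0.357
outer loop
vertex 3.788 3.059 -3.44
vertex 4.125 2.675 -2.939
vertex 4.437 2.789 -3.572
endloop
endfacet
facet normal 0.300 0.890 -0.344
outer loop
vertex 3.788 3.059 -3.44
vertex 4.437 2.789 -3.572
vertex 3.93 2.765 -4.076
endloop
endfacet
facet normal -0.400 0.794 -0.457
outer loop
vertex 3.788 3.059 -3.44
vertex 3.93 2.765 -4.076
vertex 3.305 2.635 -3.754
endloop
endfacet
facet normal -0.711 0.681 0.175
outer loop
vertex 3.788 3.059 -3.44
vertex 3.305 2.635 -3.754
vertex 3.425 2.58 -3.052
endloop
endfacet
facet normal 0.843 0.270 0.464
outer loop
vertex 4.437 2.789 -3.572
vertex 4.125 2.675 -2.939
vertex 4.475 2.145 -3.266
endloop
endfacet
facet normal -0.167 0.062 0.984
outer loop
vertex 4.125 2.675 -2.939
vertex 3.425 2.58 -3.052
vertex 3.85 2.015 -2.944
endloop
endfacet
facet normal -0.985 0.023 0.170
outer loop
vertex 3.425 2.58 -3.052
vertex 3.305 2.635 -3.754
vertex 3.343 1.991 -3.448
endloop
endfacet
facet normal -0.482 0.207 -0.851
outer loop
vertex 3.305 2.635 -3.754
vertex 3.93 2.765 -4.076
vertex 3.655 2.105 -4.081
endloop
endfacet
facet normal 0.649 0.360 -0.670
outer loop
vertex 3.93 2.765 -4.076
vertex 4.437 2.789 -3.572
vertex 4.355 2.2 -3.968
endloop
endfacet
facet normal 0.400 -0.794 0.457
outer loop
vertex 3.992 1.721 -3.58
vertex 4.475 2.145 -3.266
vertex 3.85 2.015 -2.944
endloop
endfacet
facet normal -0.300 -0.890 0.344
outer loop
vertex 3.992 1.721 -3.58
vertex 3.85 2.015 -2.944
vertex 3.343 1.991 -3.448
endloop
endfacet
facet normal -0.420 -0.834 -0.357
outer loop
vertex 3.992 1.721 -3.58
vertex 3.343 1.991 -3.448
vertex 3.655 2.105 -4.081
endloop
endfacet
facet normal 0.205 -0.705 -0.679
outer loop
vertex 3.992 1.721 -3.58
vertex 3.655 2.105 -4.081
vertex 4.355 2.2 -3.968
endloop
endfacet
facet normal 0.711 -0.681 -0.175
outer loop
vertex 3.992 1.721 -3.58
vertex 4.355 2.2 -3.968
vertex 4.475 2.145 -3.266
endloop
endfacet
facet normal 0.482 -0.207 0.851
outer loop
vertex 3.85 2.015 -2.944
vertex 4.475 2.145 -3.266
vertex 4.125 2.675 -2.939
endloop
endfacet
facet normal -0.649 -0.360 0.670
outer loop
vertex 3.343 1.991 -3.448
vertex 3.85 2.015 -2.944
vertex 3.425 2.58 -3.052
endloop
endfacet
facet normal -0.843 -0.270 -0.464
outer loop
vertex 3.655 2.105 -4.081
vertex 3.343 1.991 -3.448
vertex 3.305 2.635 -3.754
endloop
endfacet
facet normal 0.167 -0.062 -0.984
outer loop
vertex 4.355 2.2 -3.968
vertex 3.655 2.105 -4.081
vertex 3.93 2.765 -4.076
endloop
endfacet
facet normal 0.985 -0.023 -0.170
outer loop
vertex 4.475 2.145 -3.266
vertex 4.355 2.2 -3.968
vertex 4.437 2.789 -3.572
endloop
endfacet
facet normal 0.123 -0.774 -0.621
outer loop
vertex 1.061 -4.167 -1.217
vertex 0.528 -3.979 -1.557
vertex 1.123 -3.75 -1.724
endloop
endfacet
facet normal 0.988 0.037 0.151
outer loop
vertex 1.061 -4.167 -1.217
vertex 1.123 -3.75 -1.724
vertex 0.846 -2.828 -0.142
endloop
endfacet
facet normal 0.988 0.037 0.151
outer loop
vertex 0.846 -2.828 -0.142
vertex 1.123 -3.75 -1.724
vertex 0.908 -2.411 -0.65
endloop
endfacet
facet normal -0.125 0.774 0.620
outer loop
vertex 0.846 -2.828 -0.142
vertex 0.908 -2.411 -0.65
vertex 0.312 -2.641 -0.483
endloop
endfacet
facet normal 0.124 -0.774 -0.621
outer loop
vertex 1.123 -3.75 -1.724
vertex 0.528 -3.979 -1.557
vertex 0.59 -3.562 -2.065
endloop
endfacet
facet normal 0.577 0.566 -0.590
outer loop
vertex 1.123 -3.75 -1.724
vertex 0.59 -3.562 -2.065
vertex 0.908 -2.411 -0.65
endloop
endfacet
facet normal 0.576 0.566 -0.590
outer loop
vertex 0.908 -2.411 -0.65
vertex 0.59 -3.562 -2.065
vertex 0.375 -2.223 -0.99
endloop
endfacet
facet normal -0.124 0.773 0.622
outer loop
vertex 0.908 -2.411 -0.65
vertex 0.375 -2.223 -0.99
vertex 0.312 -2.641 -0.483
endloop
endfacet
facet normal 0.125 -0.774 -0.620
outer loop
vertex 0.59 -3.562 -2.065
vertex 0.528 -3.979 -1.557
vertex -0.006 -3.792 -1.898
endloop
endfacet
facet normal -0.412 0.529 -0.742
outer loop
vertex 0.59 -3.562 -2.065
vertex -0.006 -3.792 -1.898
vertex 0.375 -2.223 -0.99
endloop
endfacet
facet normal -0.412 0.529 -0.742
outer loop
vertex 0.375 -2.223 -0.99
vertex -0.006 -3.792 -1.898
vertex -0.221 -2.453 -0.823
endloop
endfacet
facet normal -0.124 0.773 0.622
outer loop
vertex 0.375 -2.223 -0.99
vertex -0.221 -2.453 -0.823
vertex 0.312 -2.641 -0.483
endloop
endfacet
facet normal 0.125 -0.774 -0.620
outer loop
vertex -0.006 -3.792 -1.898
vertex 0.528 -3.979 -1.557
vertex -0.068 -4.209 -1.39
endloop
endfacet
facet normal -0.988 -0.037 -0.151
outer loop
vertex -0.006 -3.792 -1.898
vertex -0.068 -4.209 -1.39
vertex -0.221 -2.453 -0.823
endloop
endfacet
facet normal -0.988 -0.037 -0.151
outer loop
vertex -0.221 -2.453 -0.823
vertex -0.068 -4.209 -1.39
vertex -0.283 -2.87 -0.316
endloop
endfacet
facet normal -0.123 0.774 0.621
outer loop
vertex -0.221 -2.453 -0.823
vertex -0.283 -2.87 -0.316
vertex 0.312 -2.641 -0.483
endloop
endfacet
facet normal 0.124 -0.773 -0.622
outer loop
vertex -0.068 -4.209 -1.39
vertex 0.528 -3.979 -1.557
vertex 0.465 -4.397 -1.05
endloop
endfacet
facet normal -0.576 -0.566 0.590
outer loop
vertex -0.068 -4.209 -1.39
vertex 0.465 -4.397 -1.05
vertex -0.283 -2.87 -0.316
endloop
endfacet
facet normal -0.577 -0.566 0.589
outer loop
vertex -0.283 -2.87 -0.316
vertex 0.465 -4.397 -1.05
vertex 0.25 -3.058 0.025
endloop
endfacet
facet normal -0.124 0.774 0.621
outer loop
vertex -0.283 -2.87 -0.316
vertex 0.25 -3.058 0.025
vertex 0.312 -2.641 -0.483
endloop
endfacet
facet normal 0.124 -0.773 -0.622
outer loop
vertex 0.465 -4.397 -1.05
vertex 0.528 -3.979 -1.557
vertex 1.061 -4.167 -1.217
endloop
endfacet
facet normal 0.412 -0.529 0.742
outer loop
vertex 0.465 -4.397 -1.05
vertex 1.061 -4.167 -1.217
vertex 0.25 -3.058 0.025
endloop
endfacet
facet normal 0.412 -0.529 0.742
outer loop
vertex 0.25 -3.058 0.025
vertex 1.061 -4.167 -1.217
vertex 0.846 -2.828 -0.142
endloop
endfacet
facet normal -0.125 0.774 0.620
outer loop
vertex 0.25 -3.058 0.025
vertex 0.846 -2.828 -0.142
vertex 0.312 -2.641 -0.483
endloop
endfacet

endsolid


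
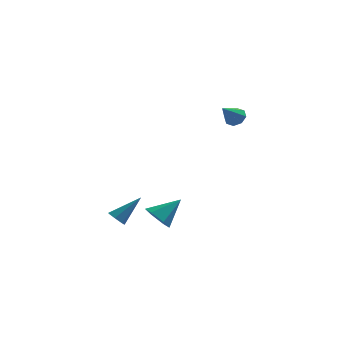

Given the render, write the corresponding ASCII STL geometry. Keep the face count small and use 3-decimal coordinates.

solid 
facet normal -0.681 -0.402 -0.612
outer loop
vertex 0.118 0.62 -4.659
vertex -0.509 0.878 -4.13
vertex -0.243 1.393 -4.765
endloop
endfacet
facet normal 0.823 0.320 -0.470
outer loop
vertex 0.118 0.62 -4.659
vertex -0.243 1.393 -4.765
vertex 0.649 1.562 -3.09
endloop
endfacet
facet normal -0.682 -0.402 -0.611
outer loop
vertex -0.243 1.393 -4.765
vertex -0.509 0.878 -4.13
vertex -0.87 1.652 -4.236
endloop
endfacet
facet normal 0.216 0.953 -0.211
outer loop
vertex -0.243 1.393 -4.765
vertex -0.87 1.652 -4.236
vertex 0.649 1.562 -3.09
endloop
endfacet
facet normal -0.682 -0.402 -0.611
outer loop
vertex -0.87 1.652 -4.236
vertex -0.509 0.878 -4.13
vertex -1.136 1.137 -3.601
endloop
endfacet
facet normal -0.334 0.796 0.505
outer loop
vertex -0.87 1.652 -4.236
vertex -1.136 1.137 -3.601
vertex 0.649 1.562 -3.09
endloop
endfacet
facet normal -0.682 -0.401 -0.612
outer loop
vertex -1.136 1.137 -3.601
vertex -0.509 0.878 -4.13
vertex -0.776 0.364 -3.495
endloop
endfacet
facet normal -0.276 0.003 0.961
outer loop
vertex -1.136 1.137 -3.601
vertex -0.776 0.364 -3.495
vertex 0.649 1.562 -3.09
endloop
endfacet
facet normal -0.682 -0.401 -0.612
outer loop
vertex -0.776 0.364 -3.495
vertex -0.509 0.878 -4.13
vertex -0.149 0.105 -4.024
endloop
endfacet
facet normal 0.331 -0.631 0.701
outer loop
vertex -0.776 0.364 -3.495
vertex -0.149 0.105 -4.024
vertex 0.649 1.562 -3.09
endloop
endfacet
facet normal -0.681 -0.401 -0.612
outer loop
vertex -0.149 0.105 -4.024
vertex -0.509 0.878 -4.13
vertex 0.118 0.62 -4.659
endloop
endfacet
facet normal 0.881 -0.474 -0.014
outer loop
vertex -0.149 0.105 -4.024
vertex 0.118 0.62 -4.659
vertex 0.649 1.562 -3.09
endloop
endfacet
facet normal -0.656 -0.344 -0.672
outer loop
vertex -2.201 1.285 -4.826
vertex -2.631 1.359 -4.444
vertex -2.427 1.735 -4.836
endloop
endfacet
facet normal 0.761 0.370 -0.533
outer loop
vertex -2.201 1.285 -4.826
vertex -2.427 1.735 -4.836
vertex -1.409 2.001 -3.196
endloop
endfacet
facet normal -0.656 -0.344 -0.671
outer loop
vertex -2.427 1.735 -4.836
vertex -2.631 1.359 -4.444
vertex -2.806 1.902 -4.551
endloop
endfacet
facet normal 0.204 0.938 -0.279
outer loop
vertex -2.427 1.735 -4.836
vertex -2.806 1.902 -4.551
vertex -1.409 2.001 -3.196
endloop
endfacet
facet normal -0.658 -0.344 -0.670
outer loop
vertex -2.806 1.902 -4.551
vertex -2.631 1.359 -4.444
vertex -3.053 1.661 -4.185
endloop
endfacet
facet normal -0.373 0.870 0.321
outer loop
vertex -2.806 1.902 -4.551
vertex -3.053 1.661 -4.185
vertex -1.409 2.001 -3.196
endloop
endfacet
facet normal -0.658 -0.345 -0.670
outer loop
vertex -3.053 1.661 -4.185
vertex -2.631 1.359 -4.444
vertex -2.982 1.193 -4.014
endloop
endfacet
facet normal -0.536 0.217 0.816
outer loop
vertex -3.053 1.661 -4.185
vertex -2.982 1.193 -4.014
vertex -1.409 2.001 -3.196
endloop
endfacet
facet normal -0.657 -0.345 -0.670
outer loop
vertex -2.982 1.193 -4.014
vertex -2.631 1.359 -4.444
vertex -2.647 0.85 -4.166
endloop
endfacet
facet normal -0.162 -0.528 0.834
outer loop
vertex -2.982 1.193 -4.014
vertex -2.647 0.85 -4.166
vertex -1.409 2.001 -3.196
endloop
endfacet
facet normal -0.657 -0.346 -0.670
outer loop
vertex -2.647 0.85 -4.166
vertex -2.631 1.359 -4.444
vertex -2.299 0.891 -4.528
endloop
endfacet
facet normal 0.469 -0.807 0.359
outer loop
vertex -2.647 0.85 -4.166
vertex -2.299 0.891 -4.528
vertex -1.409 2.001 -3.196
endloop
endfacet
facet normal -0.656 -0.345 -0.672
outer loop
vertex -2.299 0.891 -4.528
vertex -2.631 1.359 -4.444
vertex -2.201 1.285 -4.826
endloop
endfacet
facet normal 0.879 -0.407 -0.249
outer loop
vertex -2.299 0.891 -4.528
vertex -2.201 1.285 -4.826
vertex -1.409 2.001 -3.196
endloop
endfacet
facet normal 0.451 0.605 -0.656
outer loop
vertex 3.905 1.602 2.799
vertex 3.358 1.857 2.658
vertex 3.803 1.975 3.073
endloop
endfacet
facet normal 0.633 -0.339 0.697
outer loop
vertex 3.905 1.602 2.799
vertex 3.803 1.975 3.073
vertex 2.722 1.003 3.582
endloop
endfacet
facet normal 0.451 0.605 -0.656
outer loop
vertex 3.803 1.975 3.073
vertex 3.358 1.857 2.658
vertex 3.44 2.279 3.104
endloop
endfacet
facet normal 0.256 0.209 0.944
outer loop
vertex 3.803 1.975 3.073
vertex 3.44 2.279 3.104
vertex 2.722 1.003 3.582
endloop
endfacet
facet normal 0.452 0.605 -0.655
outer loop
vertex 3.44 2.279 3.104
vertex 3.358 1.857 2.658
vertex 3.029 2.336 2.873
endloop
endfacet
facet normal -0.370 0.501 0.782
outer loop
vertex 3.44 2.279 3.104
vertex 3.029 2.336 2.873
vertex 2.722 1.003 3.582
endloop
endfacet
facet normal 0.452 0.605 -0.656
outer loop
vertex 3.029 2.336 2.873
vertex 3.358 1.857 2.658
vertex 2.811 2.112 2.516
endloop
endfacet
facet normal -0.879 0.366 0.307
outer loop
vertex 3.029 2.336 2.873
vertex 2.811 2.112 2.516
vertex 2.722 1.003 3.582
endloop
endfacet
facet normal 0.452 0.605 -0.656
outer loop
vertex 2.811 2.112 2.516
vertex 3.358 1.857 2.658
vertex 2.914 1.738 2.242
endloop
endfacet
facet normal -0.972 -0.118 -0.204
outer loop
vertex 2.811 2.112 2.516
vertex 2.914 1.738 2.242
vertex 2.722 1.003 3.582
endloop
endfacet
facet normal 0.451 0.606 -0.655
outer loop
vertex 2.914 1.738 2.242
vertex 3.358 1.857 2.658
vertex 3.277 1.434 2.211
endloop
endfacet
facet normal -0.596 -0.665 -0.450
outer loop
vertex 2.914 1.738 2.242
vertex 3.277 1.434 2.211
vertex 2.722 1.003 3.582
endloop
endfacet
facet normal 0.452 0.606 -0.655
outer loop
vertex 3.277 1.434 2.211
vertex 3.358 1.857 2.658
vertex 3.687 1.378 2.442
endloop
endfacet
facet normal 0.032 -0.957 -0.288
outer loop
vertex 3.277 1.434 2.211
vertex 3.687 1.378 2.442
vertex 2.722 1.003 3.582
endloop
endfacet
facet normal 0.451 0.606 -0.656
outer loop
vertex 3.687 1.378 2.442
vertex 3.358 1.857 2.658
vertex 3.905 1.602 2.799
endloop
endfacet
facet normal 0.539 -0.821 0.186
outer loop
vertex 3.687 1.378 2.442
vertex 3.905 1.602 2.799
vertex 2.722 1.003 3.582
endloop
endfacet

endsolid


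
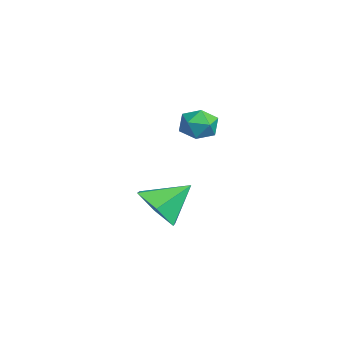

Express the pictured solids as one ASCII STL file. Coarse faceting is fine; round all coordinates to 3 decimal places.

solid 
facet normal 0.045 -0.777 -0.628
outer loop
vertex -2.716 -2.715 -3.925
vertex -3.57 -2.514 -4.234
vertex -2.826 -2.138 -4.646
endloop
endfacet
facet normal 0.829 0.491 0.267
outer loop
vertex -2.716 -2.715 -3.925
vertex -2.826 -2.138 -4.646
vertex -3.63 -1.466 -3.386
endloop
endfacet
facet normal 0.045 -0.777 -0.628
outer loop
vertex -2.826 -2.138 -4.646
vertex -3.57 -2.514 -4.234
vertex -3.679 -1.938 -4.955
endloop
endfacet
facet normal 0.315 0.906 -0.282
outer loop
vertex -2.826 -2.138 -4.646
vertex -3.679 -1.938 -4.955
vertex -3.63 -1.466 -3.386
endloop
endfacet
facet normal 0.045 -0.777 -0.628
outer loop
vertex -3.679 -1.938 -4.955
vertex -3.57 -2.514 -4.234
vertex -4.424 -2.314 -4.543
endloop
endfacet
facet normal -0.536 0.813 -0.228
outer loop
vertex -3.679 -1.938 -4.955
vertex -4.424 -2.314 -4.543
vertex -3.63 -1.466 -3.386
endloop
endfacet
facet normal 0.045 -0.777 -0.628
outer loop
vertex -4.424 -2.314 -4.543
vertex -3.57 -2.514 -4.234
vertex -4.314 -2.89 -3.822
endloop
endfacet
facet normal -0.875 0.305 0.377
outer loop
vertex -4.424 -2.314 -4.543
vertex -4.314 -2.89 -3.822
vertex -3.63 -1.466 -3.386
endloop
endfacet
facet normal 0.045 -0.777 -0.628
outer loop
vertex -4.314 -2.89 -3.822
vertex -3.57 -2.514 -4.234
vertex -3.46 -3.091 -3.513
endloop
endfacet
facet normal -0.361 -0.110 0.926
outer loop
vertex -4.314 -2.89 -3.822
vertex -3.46 -3.091 -3.513
vertex -3.63 -1.466 -3.386
endloop
endfacet
facet normal 0.045 -0.777 -0.628
outer loop
vertex -3.46 -3.091 -3.513
vertex -3.57 -2.514 -4.234
vertex -2.716 -2.715 -3.925
endloop
endfacet
facet normal 0.491 -0.017 0.871
outer loop
vertex -3.46 -3.091 -3.513
vertex -2.716 -2.715 -3.925
vertex -3.63 -1.466 -3.386
endloop
endfacet
facet normal -0.424 -0.146 0.894
outer loop
vertex -3.439 -1.217 -0.348
vertex -3.198 -1.812 -0.331
vertex -2.861 -1.322 -0.091
endloop
endfacet
facet normal -0.257 0.543 0.799
outer loop
vertex -3.439 -1.217 -0.348
vertex -2.861 -1.322 -0.091
vertex -2.956 -0.812 -0.468
endloop
endfacet
facet normal -0.596 0.774 0.215
outer loop
vertex -3.439 -1.217 -0.348
vertex -2.956 -0.812 -0.468
vertex -3.353 -0.986 -0.941
endloop
endfacet
facet normal -0.972 0.227 -0.053
outer loop
vertex -3.439 -1.217 -0.348
vertex -3.353 -0.986 -0.941
vertex -3.502 -1.604 -0.856
endloop
endfacet
facet normal -0.866 -0.340 0.367
outer loop
vertex -3.439 -1.217 -0.348
vertex -3.502 -1.604 -0.856
vertex -3.198 -1.812 -0.331
endloop
endfacet
facet normal 0.444 0.585 0.679
outer loop
vertex -2.956 -0.812 -0.468
vertex -2.861 -1.322 -0.091
vertex -2.418 -1.156 -0.524
endloop
endfacet
facet normal 0.174 -0.527 0.832
outer loop
vertex -2.861 -1.322 -0.091
vertex -3.198 -1.812 -0.331
vertex -2.567 -1.774 -0.439
endloop
endfacet
facet normal -0.540 -0.841 -0.021
outer loop
vertex -3.198 -1.812 -0.331
vertex -3.502 -1.604 -0.856
vertex -2.964 -1.948 -0.912
endloop
endfacet
facet normal -0.711 0.075 -0.699
outer loop
vertex -3.502 -1.604 -0.856
vertex -3.353 -0.986 -0.941
vertex -3.059 -1.438 -1.289
endloop
endfacet
facet normal -0.103 0.958 -0.266
outer loop
vertex -3.353 -0.986 -0.941
vertex -2.956 -0.812 -0.468
vertex -2.722 -0.948 -1.049
endloop
endfacet
facet normal 0.972 -0.227 0.053
outer loop
vertex -2.481 -1.543 -1.032
vertex -2.418 -1.156 -0.524
vertex -2.567 -1.774 -0.439
endloop
endfacet
facet normal 0.596 -0.774 -0.215
outer loop
vertex -2.481 -1.543 -1.032
vertex -2.567 -1.774 -0.439
vertex -2.964 -1.948 -0.912
endloop
endfacet
facet normal 0.257 -0.543 -0.799
outer loop
vertex -2.481 -1.543 -1.032
vertex -2.964 -1.948 -0.912
vertex -3.059 -1.438 -1.289
endloop
endfacet
facet normal 0.424 0.146 -0.894
outer loop
vertex -2.481 -1.543 -1.032
vertex -3.059 -1.438 -1.289
vertex -2.722 -0.948 -1.049
endloop
endfacet
facet normal 0.866 0.340 -0.367
outer loop
vertex -2.481 -1.543 -1.032
vertex -2.722 -0.948 -1.049
vertex -2.418 -1.156 -0.524
endloop
endfacet
facet normal 0.711 -0.075 0.699
outer loop
vertex -2.567 -1.774 -0.439
vertex -2.418 -1.156 -0.524
vertex -2.861 -1.322 -0.091
endloop
endfacet
facet normal 0.103 -0.958 0.266
outer loop
vertex -2.964 -1.948 -0.912
vertex -2.567 -1.774 -0.439
vertex -3.198 -1.812 -0.331
endloop
endfacet
facet normal -0.444 -0.585 -0.679
outer loop
vertex -3.059 -1.438 -1.289
vertex -2.964 -1.948 -0.912
vertex -3.502 -1.604 -0.856
endloop
endfacet
facet normal -0.174 0.527 -0.832
outer loop
vertex -2.722 -0.948 -1.049
vertex -3.059 -1.438 -1.289
vertex -3.353 -0.986 -0.941
endloop
endfacet
facet normal 0.540 0.841 0.021
outer loop
vertex -2.418 -1.156 -0.524
vertex -2.722 -0.948 -1.049
vertex -2.956 -0.812 -0.468
endloop
endfacet

endsolid


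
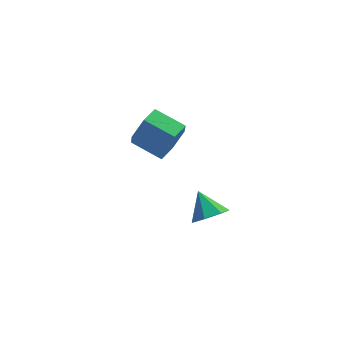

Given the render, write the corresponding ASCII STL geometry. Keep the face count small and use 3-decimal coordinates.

solid 
facet normal 0.144 -0.725 -0.674
outer loop
vertex 4.175 -3.562 -1.037
vertex 3.871 -3.077 -1.624
vertex 4.649 -3.153 -1.376
endloop
endfacet
facet normal 0.559 0.039 0.829
outer loop
vertex 4.175 -3.562 -1.037
vertex 4.649 -3.153 -1.376
vertex 3.689 -2.163 -0.776
endloop
endfacet
facet normal 0.144 -0.725 -0.673
outer loop
vertex 4.649 -3.153 -1.376
vertex 3.871 -3.077 -1.624
vertex 4.537 -2.687 -1.902
endloop
endfacet
facet normal 0.770 0.550 0.324
outer loop
vertex 4.649 -3.153 -1.376
vertex 4.537 -2.687 -1.902
vertex 3.689 -2.163 -0.776
endloop
endfacet
facet normal 0.143 -0.725 -0.674
outer loop
vertex 4.537 -2.687 -1.902
vertex 3.871 -3.077 -1.624
vertex 3.923 -2.514 -2.219
endloop
endfacet
facet normal 0.347 0.923 -0.168
outer loop
vertex 4.537 -2.687 -1.902
vertex 3.923 -2.514 -2.219
vertex 3.689 -2.163 -0.776
endloop
endfacet
facet normal 0.144 -0.725 -0.674
outer loop
vertex 3.923 -2.514 -2.219
vertex 3.871 -3.077 -1.624
vertex 3.27 -2.765 -2.088
endloop
endfacet
facet normal -0.393 0.877 -0.277
outer loop
vertex 3.923 -2.514 -2.219
vertex 3.27 -2.765 -2.088
vertex 3.689 -2.163 -0.776
endloop
endfacet
facet normal 0.144 -0.725 -0.674
outer loop
vertex 3.27 -2.765 -2.088
vertex 3.871 -3.077 -1.624
vertex 3.07 -3.251 -1.608
endloop
endfacet
facet normal -0.891 0.446 0.080
outer loop
vertex 3.27 -2.765 -2.088
vertex 3.07 -3.251 -1.608
vertex 3.689 -2.163 -0.776
endloop
endfacet
facet normal 0.144 -0.725 -0.674
outer loop
vertex 3.07 -3.251 -1.608
vertex 3.871 -3.077 -1.624
vertex 3.472 -3.605 -1.141
endloop
endfacet
facet normal -0.773 -0.044 0.633
outer loop
vertex 3.07 -3.251 -1.608
vertex 3.472 -3.605 -1.141
vertex 3.689 -2.163 -0.776
endloop
endfacet
facet normal 0.144 -0.725 -0.674
outer loop
vertex 3.472 -3.605 -1.141
vertex 3.871 -3.077 -1.624
vertex 4.175 -3.562 -1.037
endloop
endfacet
facet normal -0.129 -0.225 0.966
outer loop
vertex 3.472 -3.605 -1.141
vertex 4.175 -3.562 -1.037
vertex 3.689 -2.163 -0.776
endloop
endfacet
facet normal 0.652 -0.689 -0.315
outer loop
vertex 4.406 1.578 -0.119
vertex 3.829 1.383 -0.886
vertex 4.523 2.072 -0.957
endloop
endfacet
facet normal 0.749 0.520 0.411
outer loop
vertex 4.406 1.578 -0.119
vertex 4.523 2.072 -0.957
vertex 3.428 2.612 0.354
endloop
endfacet
facet normal 0.748 0.521 0.411
outer loop
vertex 3.428 2.612 0.354
vertex 4.523 2.072 -0.957
vertex 3.544 3.106 -0.484
endloop
endfacet
facet normal -0.653 0.689 0.316
outer loop
vertex 3.428 2.612 0.354
vertex 3.544 3.106 -0.484
vertex 2.851 2.417 -0.414
endloop
endfacet
facet normal 0.652 -0.689 -0.315
outer loop
vertex 4.523 2.072 -0.957
vertex 3.829 1.383 -0.886
vertex 3.946 1.877 -1.725
endloop
endfacet
facet normal 0.477 0.697 -0.535
outer loop
vertex 4.523 2.072 -0.957
vertex 3.946 1.877 -1.725
vertex 3.544 3.106 -0.484
endloop
endfacet
facet normal 0.477 0.697 -0.535
outer loop
vertex 3.544 3.106 -0.484
vertex 3.946 1.877 -1.725
vertex 2.967 2.911 -1.252
endloop
endfacet
facet normal -0.653 0.689 0.316
outer loop
vertex 3.544 3.106 -0.484
vertex 2.967 2.911 -1.252
vertex 2.851 2.417 -0.414
endloop
endfacet
facet normal 0.652 -0.689 -0.315
outer loop
vertex 3.946 1.877 -1.725
vertex 3.829 1.383 -0.886
vertex 3.252 1.188 -1.654
endloop
endfacet
facet normal -0.271 0.176 -0.946
outer loop
vertex 3.946 1.877 -1.725
vertex 3.252 1.188 -1.654
vertex 2.967 2.911 -1.252
endloop
endfacet
facet normal -0.272 0.176 -0.946
outer loop
vertex 2.967 2.911 -1.252
vertex 3.252 1.188 -1.654
vertex 2.274 2.222 -1.181
endloop
endfacet
facet normal -0.653 0.689 0.316
outer loop
vertex 2.967 2.911 -1.252
vertex 2.274 2.222 -1.181
vertex 2.851 2.417 -0.414
endloop
endfacet
facet normal 0.653 -0.689 -0.316
outer loop
vertex 3.252 1.188 -1.654
vertex 3.829 1.383 -0.886
vertex 3.136 0.694 -0.816
endloop
endfacet
facet normal -0.749 -0.520 -0.410
outer loop
vertex 3.252 1.188 -1.654
vertex 3.136 0.694 -0.816
vertex 2.274 2.222 -1.181
endloop
endfacet
facet normal -0.748 -0.520 -0.411
outer loop
vertex 2.274 2.222 -1.181
vertex 3.136 0.694 -0.816
vertex 2.157 1.728 -0.343
endloop
endfacet
facet normal -0.652 0.689 0.315
outer loop
vertex 2.274 2.222 -1.181
vertex 2.157 1.728 -0.343
vertex 2.851 2.417 -0.414
endloop
endfacet
facet normal 0.653 -0.689 -0.316
outer loop
vertex 3.136 0.694 -0.816
vertex 3.829 1.383 -0.886
vertex 3.713 0.889 -0.048
endloop
endfacet
facet normal -0.477 -0.697 0.535
outer loop
vertex 3.136 0.694 -0.816
vertex 3.713 0.889 -0.048
vertex 2.157 1.728 -0.343
endloop
endfacet
facet normal -0.477 -0.697 0.535
outer loop
vertex 2.157 1.728 -0.343
vertex 3.713 0.889 -0.048
vertex 2.734 1.923 0.425
endloop
endfacet
facet normal -0.652 0.689 0.315
outer loop
vertex 2.157 1.728 -0.343
vertex 2.734 1.923 0.425
vertex 2.851 2.417 -0.414
endloop
endfacet
facet normal 0.653 -0.689 -0.316
outer loop
vertex 3.713 0.889 -0.048
vertex 3.829 1.383 -0.886
vertex 4.406 1.578 -0.119
endloop
endfacet
facet normal 0.272 -0.176 0.946
outer loop
vertex 3.713 0.889 -0.048
vertex 4.406 1.578 -0.119
vertex 2.734 1.923 0.425
endloop
endfacet
facet normal 0.272 -0.176 0.946
outer loop
vertex 2.734 1.923 0.425
vertex 4.406 1.578 -0.119
vertex 3.428 2.612 0.354
endloop
endfacet
facet normal -0.652 0.689 0.315
outer loop
vertex 2.734 1.923 0.425
vertex 3.428 2.612 0.354
vertex 2.851 2.417 -0.414
endloop
endfacet

endsolid


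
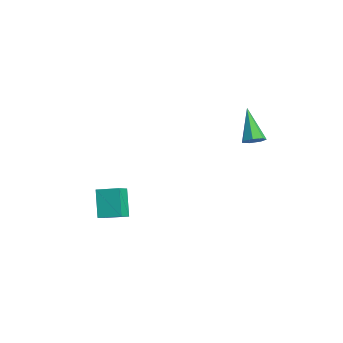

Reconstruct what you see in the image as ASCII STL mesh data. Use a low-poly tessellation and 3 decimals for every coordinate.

solid 
facet normal 0.635 -0.110 -0.765
outer loop
vertex 3.691 2.264 0.993
vertex 3.287 2.528 0.62
vertex 3.729 2.79 0.949
endloop
endfacet
facet normal 0.578 0.026 0.816
outer loop
vertex 3.691 2.264 0.993
vertex 3.729 2.79 0.949
vertex 1.993 2.752 2.18
endloop
endfacet
facet normal 0.635 -0.110 -0.765
outer loop
vertex 3.729 2.79 0.949
vertex 3.287 2.528 0.62
vertex 3.434 3.119 0.657
endloop
endfacet
facet normal 0.352 0.778 0.521
outer loop
vertex 3.729 2.79 0.949
vertex 3.434 3.119 0.657
vertex 1.993 2.752 2.18
endloop
endfacet
facet normal 0.635 -0.110 -0.764
outer loop
vertex 3.434 3.119 0.657
vertex 3.287 2.528 0.62
vertex 3.029 3.003 0.337
endloop
endfacet
facet normal -0.263 0.965 -0.017
outer loop
vertex 3.434 3.119 0.657
vertex 3.029 3.003 0.337
vertex 1.993 2.752 2.18
endloop
endfacet
facet normal 0.635 -0.110 -0.764
outer loop
vertex 3.029 3.003 0.337
vertex 3.287 2.528 0.62
vertex 2.818 2.529 0.23
endloop
endfacet
facet normal -0.805 0.447 -0.391
outer loop
vertex 3.029 3.003 0.337
vertex 2.818 2.529 0.23
vertex 1.993 2.752 2.18
endloop
endfacet
facet normal 0.635 -0.111 -0.764
outer loop
vertex 2.818 2.529 0.23
vertex 3.287 2.528 0.62
vertex 2.96 2.055 0.417
endloop
endfacet
facet normal -0.865 -0.386 -0.322
outer loop
vertex 2.818 2.529 0.23
vertex 2.96 2.055 0.417
vertex 1.993 2.752 2.18
endloop
endfacet
facet normal 0.634 -0.110 -0.766
outer loop
vertex 2.96 2.055 0.417
vertex 3.287 2.528 0.62
vertex 3.349 1.936 0.756
endloop
endfacet
facet normal -0.399 -0.906 0.140
outer loop
vertex 2.96 2.055 0.417
vertex 3.349 1.936 0.756
vertex 1.993 2.752 2.18
endloop
endfacet
facet normal 0.635 -0.109 -0.765
outer loop
vertex 3.349 1.936 0.756
vertex 3.287 2.528 0.62
vertex 3.691 2.264 0.993
endloop
endfacet
facet normal 0.245 -0.722 0.647
outer loop
vertex 3.349 1.936 0.756
vertex 3.691 2.264 0.993
vertex 1.993 2.752 2.18
endloop
endfacet
facet normal -0.535 -0.824 -0.184
outer loop
vertex 0.919 -4.642 -2.393
vertex 0.005 -3.894 -3.087
vertex 1.789 -4.891 -3.809
endloop
endfacet
facet normal 0.667 -0.546 0.506
outer loop
vertex 2.415 -3.926 -3.593
vertex 0.919 -4.642 -2.393
vertex 1.789 -4.891 -3.809
endloop
endfacet
facet normal -0.535 -0.824 -0.184
outer loop
vertex 1.789 -4.891 -3.809
vertex 0.005 -3.894 -3.087
vertex 0.875 -4.143 -4.502
endloop
endfacet
facet normal 0.518 -0.148 -0.843
outer loop
vertex 0.875 -4.143 -4.502
vertex 2.415 -3.926 -3.593
vertex 1.789 -4.891 -3.809
endloop
endfacet
facet normal -0.518 0.148 0.842
outer loop
vertex 0.919 -4.642 -2.393
vertex 0.631 -2.929 -2.871
vertex 0.005 -3.894 -3.087
endloop
endfacet
facet normal 0.667 -0.546 0.506
outer loop
vertex 1.545 -3.677 -2.178
vertex 0.919 -4.642 -2.393
vertex 2.415 -3.926 -3.593
endloop
endfacet
facet normal -0.518 0.148 0.843
outer loop
vertex 1.545 -3.677 -2.178
vertex 0.631 -2.929 -2.871
vertex 0.919 -4.642 -2.393
endloop
endfacet
facet normal -0.667 0.546 -0.506
outer loop
vertex 0.005 -3.894 -3.087
vertex 0.631 -2.929 -2.871
vertex 0.875 -4.143 -4.502
endloop
endfacet
facet normal 0.518 -0.148 -0.842
outer loop
vertex 1.501 -3.178 -4.287
vertex 2.415 -3.926 -3.593
vertex 0.875 -4.143 -4.502
endloop
endfacet
facet normal -0.668 0.546 -0.506
outer loop
vertex 0.875 -4.143 -4.502
vertex 0.631 -2.929 -2.871
vertex 1.501 -3.178 -4.287
endloop
endfacet
facet normal 0.535 0.825 0.184
outer loop
vertex 1.501 -3.178 -4.287
vertex 1.545 -3.677 -2.178
vertex 2.415 -3.926 -3.593
endloop
endfacet
facet normal 0.535 0.824 0.184
outer loop
vertex 0.631 -2.929 -2.871
vertex 1.545 -3.677 -2.178
vertex 1.501 -3.178 -4.287
endloop
endfacet

endsolid


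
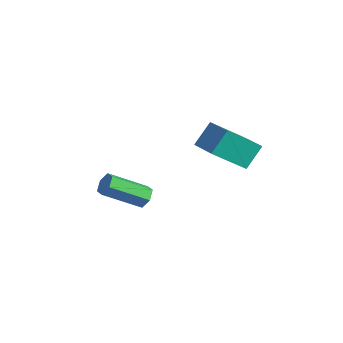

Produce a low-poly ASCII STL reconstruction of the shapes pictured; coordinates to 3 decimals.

solid 
facet normal -0.971 0.107 -0.212
outer loop
vertex 2.8 1.645 2.856
vertex 3.237 3.103 1.59
vertex 2.914 0.77 1.888
endloop
endfacet
facet normal -0.220 -0.736 0.640
outer loop
vertex 4.303 0.617 2.19
vertex 2.8 1.645 2.856
vertex 2.914 0.77 1.888
endloop
endfacet
facet normal -0.971 0.107 -0.211
outer loop
vertex 2.914 0.77 1.888
vertex 3.237 3.103 1.59
vertex 3.351 2.229 0.622
endloop
endfacet
facet normal 0.087 -0.668 -0.739
outer loop
vertex 3.351 2.229 0.622
vertex 4.303 0.617 2.19
vertex 2.914 0.77 1.888
endloop
endfacet
facet normal -0.087 0.668 0.739
outer loop
vertex 2.8 1.645 2.856
vertex 4.626 2.95 1.892
vertex 3.237 3.103 1.59
endloop
endfacet
facet normal -0.221 -0.737 0.639
outer loop
vertex 4.189 1.491 3.158
vertex 2.8 1.645 2.856
vertex 4.303 0.617 2.19
endloop
endfacet
facet normal -0.087 0.668 0.739
outer loop
vertex 4.189 1.491 3.158
vertex 4.626 2.95 1.892
vertex 2.8 1.645 2.856
endloop
endfacet
facet normal 0.220 0.737 -0.639
outer loop
vertex 3.237 3.103 1.59
vertex 4.626 2.95 1.892
vertex 3.351 2.229 0.622
endloop
endfacet
facet normal 0.087 -0.668 -0.739
outer loop
vertex 4.74 2.075 0.924
vertex 4.303 0.617 2.19
vertex 3.351 2.229 0.622
endloop
endfacet
facet normal 0.221 0.736 -0.640
outer loop
vertex 3.351 2.229 0.622
vertex 4.626 2.95 1.892
vertex 4.74 2.075 0.924
endloop
endfacet
facet normal 0.971 -0.108 0.211
outer loop
vertex 4.74 2.075 0.924
vertex 4.189 1.491 3.158
vertex 4.303 0.617 2.19
endloop
endfacet
facet normal 0.971 -0.107 0.212
outer loop
vertex 4.626 2.95 1.892
vertex 4.189 1.491 3.158
vertex 4.74 2.075 0.924
endloop
endfacet
facet normal 0.344 0.773 -0.532
outer loop
vertex 0.056 0.477 -3.205
vertex -0.513 0.61 -3.38
vertex -0.285 0.858 -2.872
endloop
endfacet
facet normal 0.754 0.109 0.648
outer loop
vertex 0.056 0.477 -3.205
vertex -0.285 0.858 -2.872
vertex -0.659 -1.124 -2.104
endloop
endfacet
facet normal 0.755 0.108 0.647
outer loop
vertex -0.659 -1.124 -2.104
vertex -0.285 0.858 -2.872
vertex -0.999 -0.742 -1.771
endloop
endfacet
facet normal -0.347 -0.772 0.532
outer loop
vertex -0.659 -1.124 -2.104
vertex -0.999 -0.742 -1.771
vertex -1.227 -0.99 -2.28
endloop
endfacet
facet normal 0.346 0.773 -0.532
outer loop
vertex -0.285 0.858 -2.872
vertex -0.513 0.61 -3.38
vertex -0.853 0.991 -3.048
endloop
endfacet
facet normal -0.107 0.596 0.796
outer loop
vertex -0.285 0.858 -2.872
vertex -0.853 0.991 -3.048
vertex -0.999 -0.742 -1.771
endloop
endfacet
facet normal -0.107 0.596 0.796
outer loop
vertex -0.999 -0.742 -1.771
vertex -0.853 0.991 -3.048
vertex -1.568 -0.609 -1.947
endloop
endfacet
facet normal -0.345 -0.774 0.532
outer loop
vertex -0.999 -0.742 -1.771
vertex -1.568 -0.609 -1.947
vertex -1.227 -0.99 -2.28
endloop
endfacet
facet normal 0.347 0.773 -0.531
outer loop
vertex -0.853 0.991 -3.048
vertex -0.513 0.61 -3.38
vertex -1.081 0.744 -3.556
endloop
endfacet
facet normal -0.860 0.487 0.149
outer loop
vertex -0.853 0.991 -3.048
vertex -1.081 0.744 -3.556
vertex -1.568 -0.609 -1.947
endloop
endfacet
facet normal -0.861 0.487 0.149
outer loop
vertex -1.568 -0.609 -1.947
vertex -1.081 0.744 -3.556
vertex -1.796 -0.857 -2.455
endloop
endfacet
facet normal -0.344 -0.773 0.532
outer loop
vertex -1.568 -0.609 -1.947
vertex -1.796 -0.857 -2.455
vertex -1.227 -0.99 -2.28
endloop
endfacet
facet normal 0.347 0.772 -0.532
outer loop
vertex -1.081 0.744 -3.556
vertex -0.513 0.61 -3.38
vertex -0.741 0.362 -3.889
endloop
endfacet
facet normal -0.755 -0.108 -0.647
outer loop
vertex -1.081 0.744 -3.556
vertex -0.741 0.362 -3.889
vertex -1.796 -0.857 -2.455
endloop
endfacet
facet normal -0.754 -0.109 -0.648
outer loop
vertex -1.796 -0.857 -2.455
vertex -0.741 0.362 -3.889
vertex -1.455 -1.238 -2.788
endloop
endfacet
facet normal -0.344 -0.773 0.532
outer loop
vertex -1.796 -0.857 -2.455
vertex -1.455 -1.238 -2.788
vertex -1.227 -0.99 -2.28
endloop
endfacet
facet normal 0.345 0.774 -0.532
outer loop
vertex -0.741 0.362 -3.889
vertex -0.513 0.61 -3.38
vertex -0.172 0.229 -3.713
endloop
endfacet
facet normal 0.107 -0.596 -0.796
outer loop
vertex -0.741 0.362 -3.889
vertex -0.172 0.229 -3.713
vertex -1.455 -1.238 -2.788
endloop
endfacet
facet normal 0.107 -0.596 -0.796
outer loop
vertex -1.455 -1.238 -2.788
vertex -0.172 0.229 -3.713
vertex -0.887 -1.371 -2.612
endloop
endfacet
facet normal -0.346 -0.773 0.532
outer loop
vertex -1.455 -1.238 -2.788
vertex -0.887 -1.371 -2.612
vertex -1.227 -0.99 -2.28
endloop
endfacet
facet normal 0.344 0.773 -0.532
outer loop
vertex -0.172 0.229 -3.713
vertex -0.513 0.61 -3.38
vertex 0.056 0.477 -3.205
endloop
endfacet
facet normal 0.861 -0.487 -0.149
outer loop
vertex -0.172 0.229 -3.713
vertex 0.056 0.477 -3.205
vertex -0.887 -1.371 -2.612
endloop
endfacet
facet normal 0.861 -0.487 -0.149
outer loop
vertex -0.887 -1.371 -2.612
vertex 0.056 0.477 -3.205
vertex -0.659 -1.124 -2.104
endloop
endfacet
facet normal -0.347 -0.773 0.531
outer loop
vertex -0.887 -1.371 -2.612
vertex -0.659 -1.124 -2.104
vertex -1.227 -0.99 -2.28
endloop
endfacet

endsolid


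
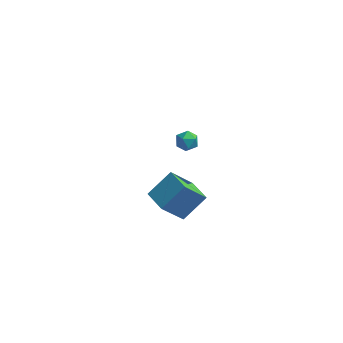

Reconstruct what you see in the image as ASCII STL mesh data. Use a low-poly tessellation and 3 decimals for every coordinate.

solid 
facet normal -0.873 0.479 -0.090
outer loop
vertex 0.717 1.913 2.68
vertex 0.627 1.87 3.324
vertex 0.936 2.386 3.073
endloop
endfacet
facet normal -0.415 0.687 -0.596
outer loop
vertex 0.717 1.913 2.68
vertex 0.936 2.386 3.073
vertex 1.304 2.178 2.577
endloop
endfacet
facet normal -0.221 0.112 -0.969
outer loop
vertex 0.717 1.913 2.68
vertex 1.304 2.178 2.577
vertex 1.223 1.533 2.521
endloop
endfacet
facet normal -0.559 -0.454 -0.694
outer loop
vertex 0.717 1.913 2.68
vertex 1.223 1.533 2.521
vertex 0.804 1.343 2.983
endloop
endfacet
facet normal -0.962 -0.226 -0.150
outer loop
vertex 0.717 1.913 2.68
vertex 0.804 1.343 2.983
vertex 0.627 1.87 3.324
endloop
endfacet
facet normal 0.168 0.947 -0.273
outer loop
vertex 1.304 2.178 2.577
vertex 0.936 2.386 3.073
vertex 1.576 2.297 3.157
endloop
endfacet
facet normal -0.576 0.610 0.545
outer loop
vertex 0.936 2.386 3.073
vertex 0.627 1.87 3.324
vertex 1.157 2.107 3.619
endloop
endfacet
facet normal -0.720 -0.531 0.447
outer loop
vertex 0.627 1.87 3.324
vertex 0.804 1.343 2.983
vertex 1.076 1.462 3.563
endloop
endfacet
facet normal -0.068 -0.899 -0.432
outer loop
vertex 0.804 1.343 2.983
vertex 1.223 1.533 2.521
vertex 1.444 1.254 3.067
endloop
endfacet
facet normal 0.481 0.016 -0.877
outer loop
vertex 1.223 1.533 2.521
vertex 1.304 2.178 2.577
vertex 1.753 1.77 2.816
endloop
endfacet
facet normal 0.559 0.454 0.694
outer loop
vertex 1.663 1.727 3.46
vertex 1.576 2.297 3.157
vertex 1.157 2.107 3.619
endloop
endfacet
facet normal 0.221 -0.112 0.969
outer loop
vertex 1.663 1.727 3.46
vertex 1.157 2.107 3.619
vertex 1.076 1.462 3.563
endloop
endfacet
facet normal 0.415 -0.687 0.596
outer loop
vertex 1.663 1.727 3.46
vertex 1.076 1.462 3.563
vertex 1.444 1.254 3.067
endloop
endfacet
facet normal 0.873 -0.479 0.090
outer loop
vertex 1.663 1.727 3.46
vertex 1.444 1.254 3.067
vertex 1.753 1.77 2.816
endloop
endfacet
facet normal 0.962 0.226 0.150
outer loop
vertex 1.663 1.727 3.46
vertex 1.753 1.77 2.816
vertex 1.576 2.297 3.157
endloop
endfacet
facet normal 0.068 0.899 0.432
outer loop
vertex 1.157 2.107 3.619
vertex 1.576 2.297 3.157
vertex 0.936 2.386 3.073
endloop
endfacet
facet normal -0.481 -0.016 0.877
outer loop
vertex 1.076 1.462 3.563
vertex 1.157 2.107 3.619
vertex 0.627 1.87 3.324
endloop
endfacet
facet normal -0.168 -0.947 0.273
outer loop
vertex 1.444 1.254 3.067
vertex 1.076 1.462 3.563
vertex 0.804 1.343 2.983
endloop
endfacet
facet normal 0.576 -0.610 -0.545
outer loop
vertex 1.753 1.77 2.816
vertex 1.444 1.254 3.067
vertex 1.223 1.533 2.521
endloop
endfacet
facet normal 0.720 0.531 -0.447
outer loop
vertex 1.576 2.297 3.157
vertex 1.753 1.77 2.816
vertex 1.304 2.178 2.577
endloop
endfacet
facet normal -0.729 0.682 -0.050
outer loop
vertex -0.299 3.915 -2.243
vertex 0.629 4.789 -3.848
vertex -1.227 2.84 -3.365
endloop
endfacet
facet normal -0.453 -0.426 0.783
outer loop
vertex -0.169 1.851 -3.292
vertex -0.299 3.915 -2.243
vertex -1.227 2.84 -3.365
endloop
endfacet
facet normal -0.729 0.682 -0.050
outer loop
vertex -1.227 2.84 -3.365
vertex 0.629 4.789 -3.848
vertex -0.299 3.715 -4.97
endloop
endfacet
facet normal -0.512 -0.594 -0.620
outer loop
vertex -0.299 3.715 -4.97
vertex -0.169 1.851 -3.292
vertex -1.227 2.84 -3.365
endloop
endfacet
facet normal 0.513 0.594 0.620
outer loop
vertex -0.299 3.915 -2.243
vertex 1.687 3.8 -3.775
vertex 0.629 4.789 -3.848
endloop
endfacet
facet normal -0.453 -0.426 0.783
outer loop
vertex 0.759 2.925 -2.17
vertex -0.299 3.915 -2.243
vertex -0.169 1.851 -3.292
endloop
endfacet
facet normal 0.513 0.594 0.620
outer loop
vertex 0.759 2.925 -2.17
vertex 1.687 3.8 -3.775
vertex -0.299 3.915 -2.243
endloop
endfacet
facet normal 0.453 0.427 -0.783
outer loop
vertex 0.629 4.789 -3.848
vertex 1.687 3.8 -3.775
vertex -0.299 3.715 -4.97
endloop
endfacet
facet normal -0.513 -0.594 -0.620
outer loop
vertex 0.759 2.725 -4.897
vertex -0.169 1.851 -3.292
vertex -0.299 3.715 -4.97
endloop
endfacet
facet normal 0.453 0.426 -0.783
outer loop
vertex -0.299 3.715 -4.97
vertex 1.687 3.8 -3.775
vertex 0.759 2.725 -4.897
endloop
endfacet
facet normal 0.729 -0.682 0.050
outer loop
vertex 0.759 2.725 -4.897
vertex 0.759 2.925 -2.17
vertex -0.169 1.851 -3.292
endloop
endfacet
facet normal 0.730 -0.682 0.050
outer loop
vertex 1.687 3.8 -3.775
vertex 0.759 2.925 -2.17
vertex 0.759 2.725 -4.897
endloop
endfacet

endsolid
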